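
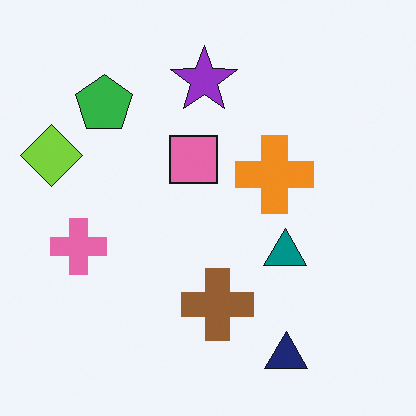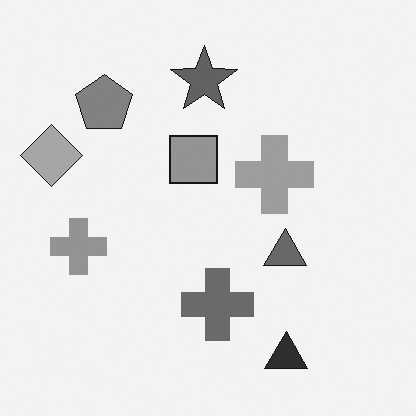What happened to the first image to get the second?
The second image is the first converted to grayscale.

All color is removed — every shape is now a shade of grey.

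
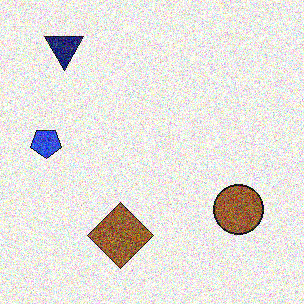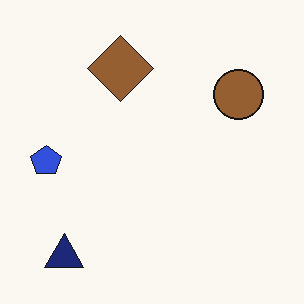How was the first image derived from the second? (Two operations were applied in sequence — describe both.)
This is the original image flipped vertically (top ↔ bottom), then degraded with a thick layer of grain.

The navy triangle is in the bottom-left of the second image and the top-left of the first — shapes on opposite sides of the horizontal midline have swapped in a mirror flip. Random speckle covers the whole image, including the flat background.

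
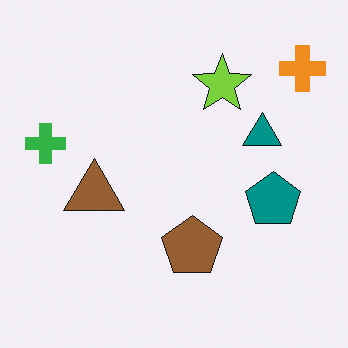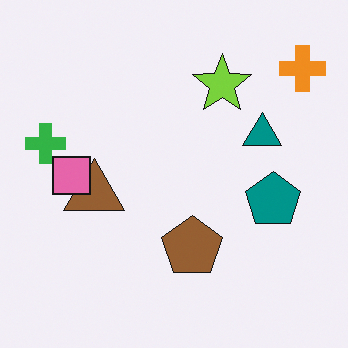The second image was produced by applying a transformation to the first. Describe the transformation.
This is the original image overlaid with an additional pink square.

A pink square appears in the second image that is absent from the first.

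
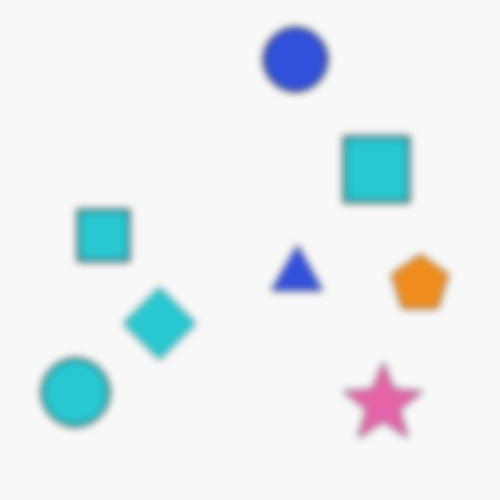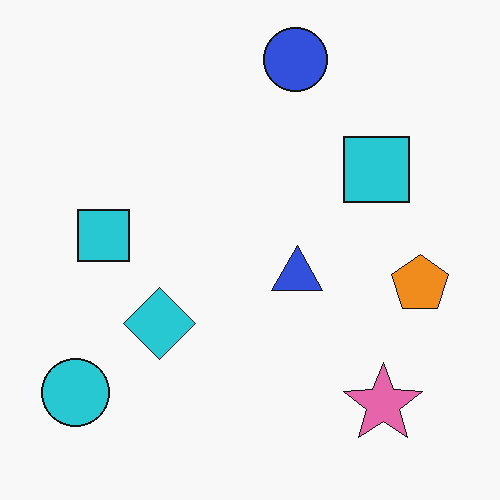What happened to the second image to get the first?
The image was moderately blurred.

Shape edges and outlines are uniformly softened across the whole image.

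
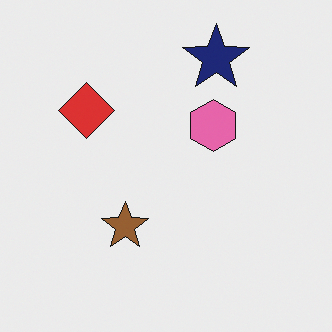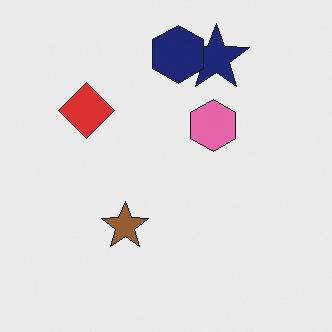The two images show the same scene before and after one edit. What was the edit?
The image was overlaid with an additional navy hexagon.

A navy hexagon appears in the second image that is absent from the first.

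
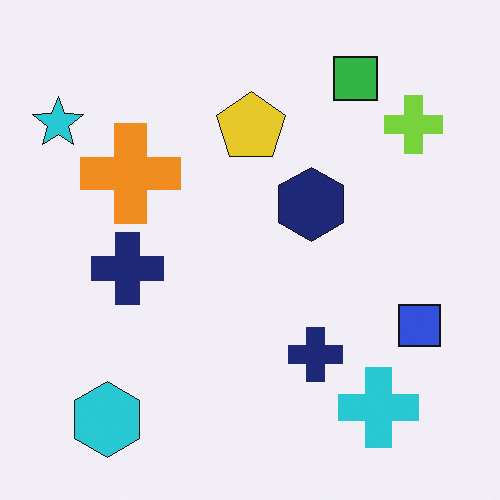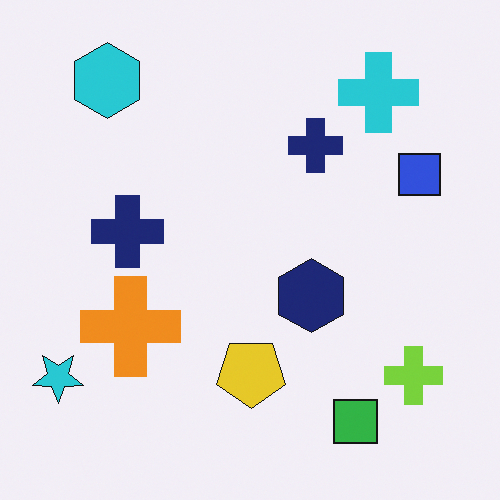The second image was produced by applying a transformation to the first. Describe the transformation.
The transformation is: flipped vertically (top ↔ bottom).

The green square is in the top-right of the first image and the bottom-right of the second — shapes on opposite sides of the horizontal midline have swapped in a mirror flip.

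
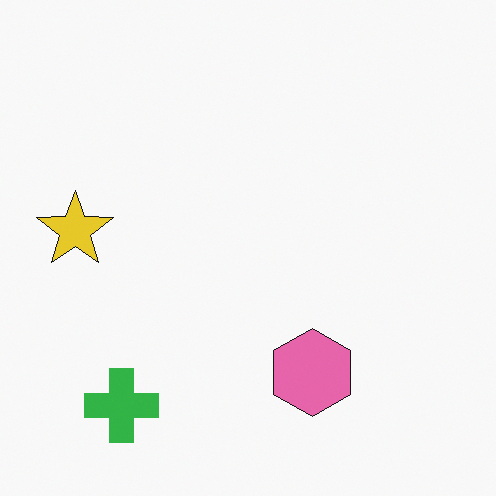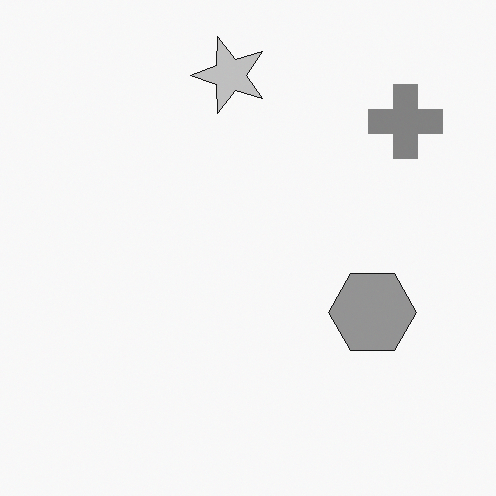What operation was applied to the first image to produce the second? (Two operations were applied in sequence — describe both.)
This is the original image converted to grayscale, then transposed (reflected across the top-left ↔ bottom-right diagonal).

All color is removed — every shape is now a shade of grey. Shapes have swapped their row and column positions — what was in the top-right is now in the bottom-left — a diagonal reflection.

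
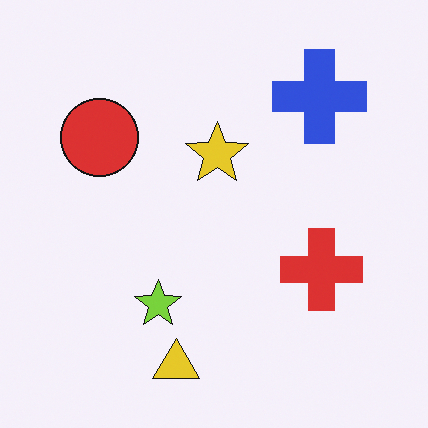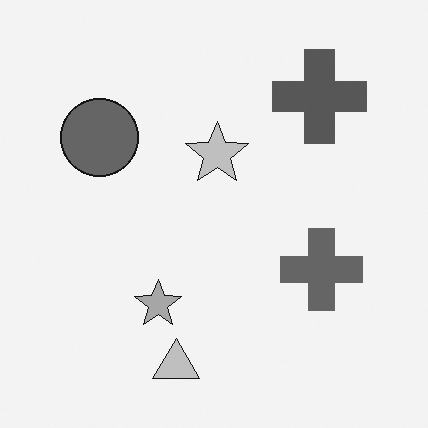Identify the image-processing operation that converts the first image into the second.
This is the original image converted to grayscale.

All color is removed — every shape is now a shade of grey.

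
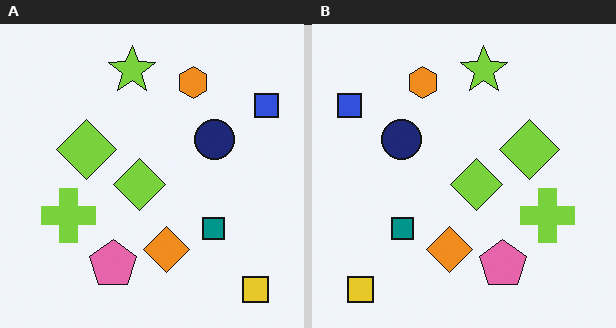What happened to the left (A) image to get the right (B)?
The image was flipped horizontally (left ↔ right).

The blue square is in the top-right of the left (A) image and the top-left of the right (B) — shapes on opposite sides of the vertical midline have swapped in a mirror flip.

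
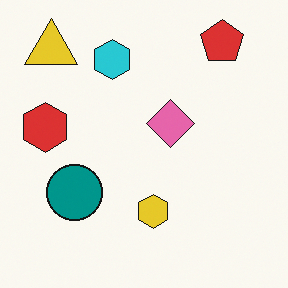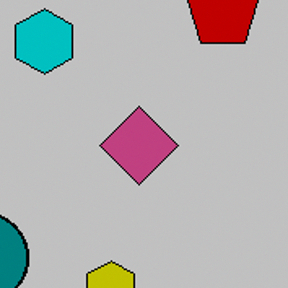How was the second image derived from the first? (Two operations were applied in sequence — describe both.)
The image was heavily posterized to just a handful of flat colors, then cropped to a noticeably smaller region and rescaled.

Each flat color has snapped to a coarser quantized level — most visibly, the near-white background has dropped to a flat grey. The visible shapes are larger and the field of view is narrower; shapes near the original edges may be partly or wholly outside the frame — a crop-and-rescale.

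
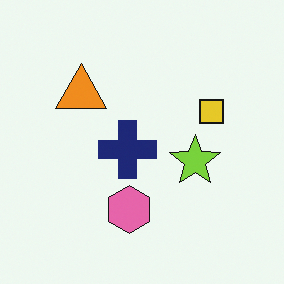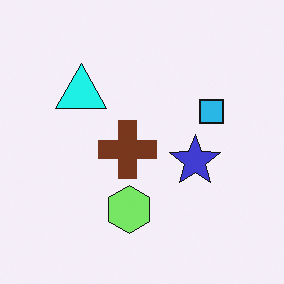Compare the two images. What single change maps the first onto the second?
Hue-shifted noticeably.

Every shape's color has rotated by the same amount around the hue wheel — a uniform hue shift.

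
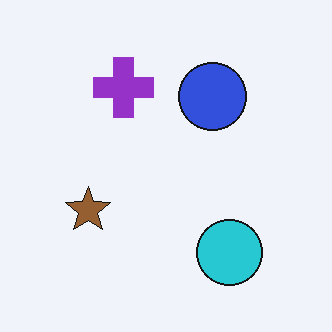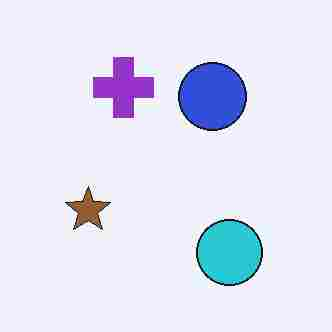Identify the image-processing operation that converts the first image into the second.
The image was degraded with heavy JPEG compression.

Blocky 8×8 compression artifacts appear around shape edges and the flat background shows ringing — characteristic JPEG degradation.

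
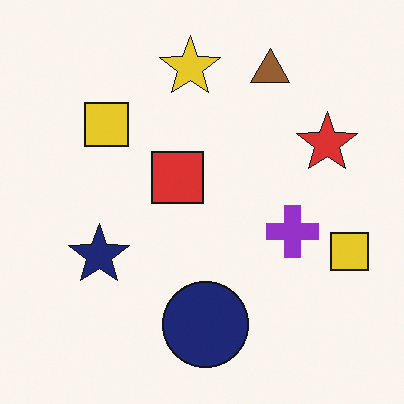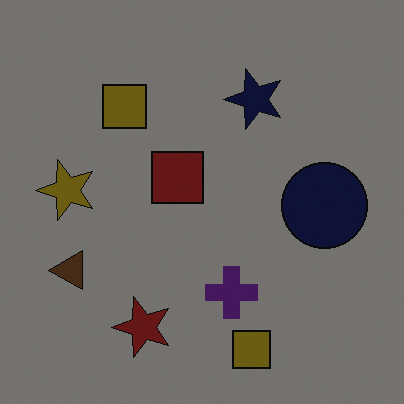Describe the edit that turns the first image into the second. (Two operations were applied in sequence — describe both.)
Darkened a lot, then transposed (reflected across the top-left ↔ bottom-right diagonal).

Every pixel — background and shapes alike — is uniformly darkened. Shapes have swapped their row and column positions — what was in the top-right is now in the bottom-left — a diagonal reflection.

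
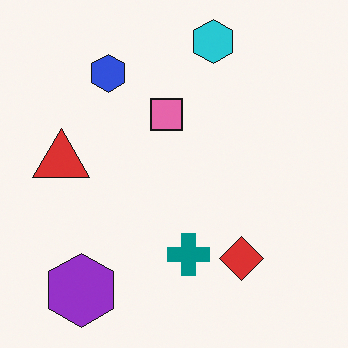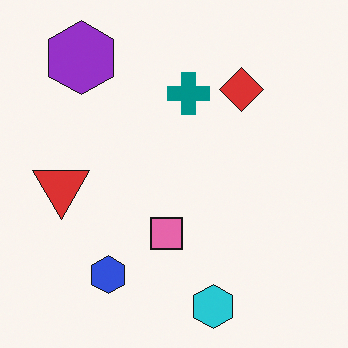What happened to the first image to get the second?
Flipped vertically (top ↔ bottom).

The cyan hexagon is in the top of the first image and the bottom of the second — shapes on opposite sides of the horizontal midline have swapped in a mirror flip.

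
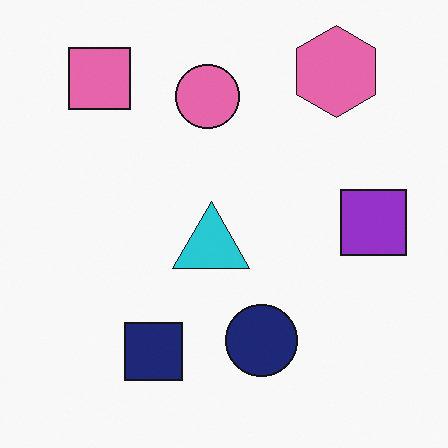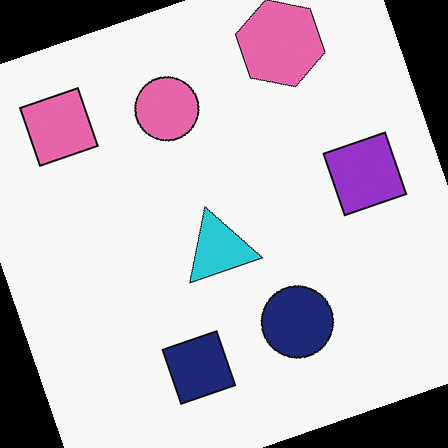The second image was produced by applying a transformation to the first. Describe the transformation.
Rotated counter-clockwise by a clearly visible amount.

Every shape is tilted by the same angle and the image corners show triangular fill wedges — a whole-image rotation by a non-right angle.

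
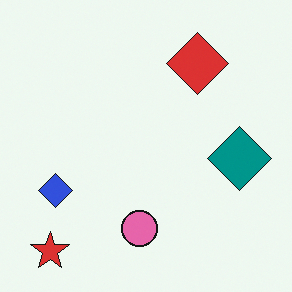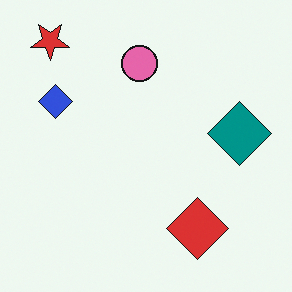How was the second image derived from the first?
It was flipped vertically (top ↔ bottom).

The red star is in the bottom-left of the first image and the top-left of the second — shapes on opposite sides of the horizontal midline have swapped in a mirror flip.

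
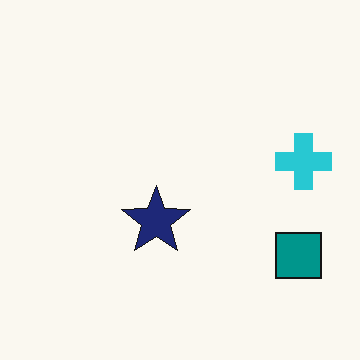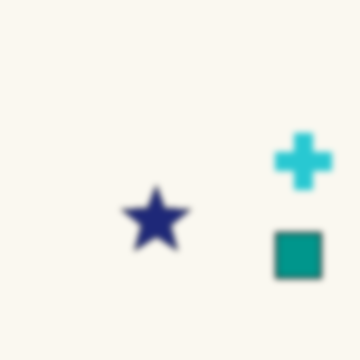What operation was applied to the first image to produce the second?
The transformation is: noticeably gaussian-blurred.

Shape edges and outlines are uniformly softened across the whole image.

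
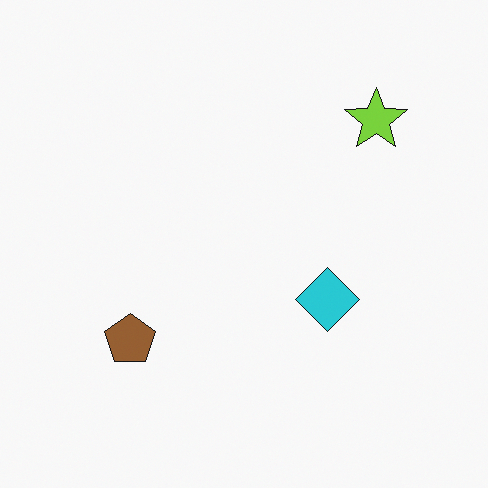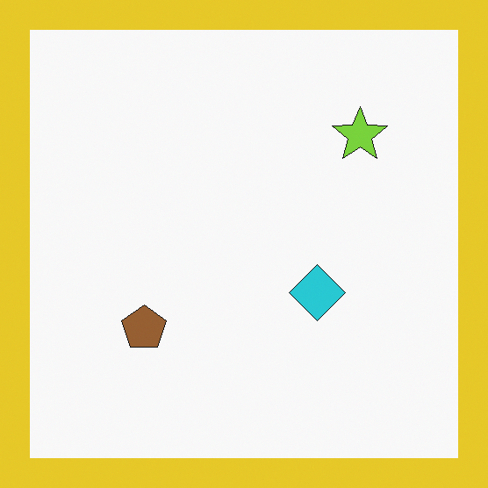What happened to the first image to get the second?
The transformation is: framed with a yellow border.

A solid yellow frame runs around the edge of the second image, with the content slightly shrunk inside it.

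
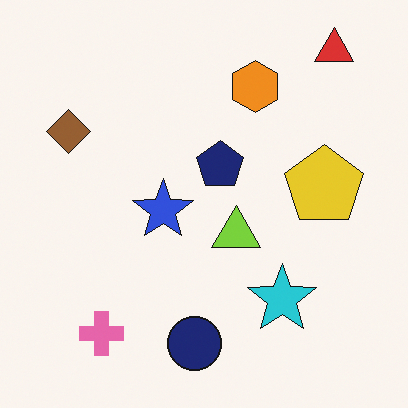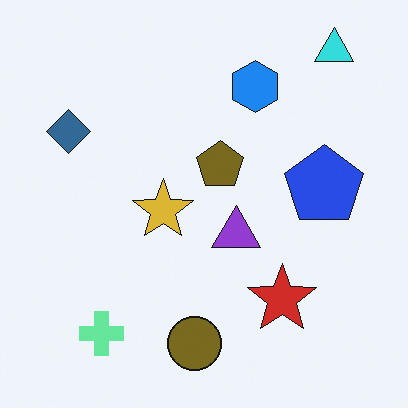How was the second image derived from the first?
The second image is the first hue-shifted by a large amount.

Every shape's color has rotated by the same amount around the hue wheel — a uniform hue shift.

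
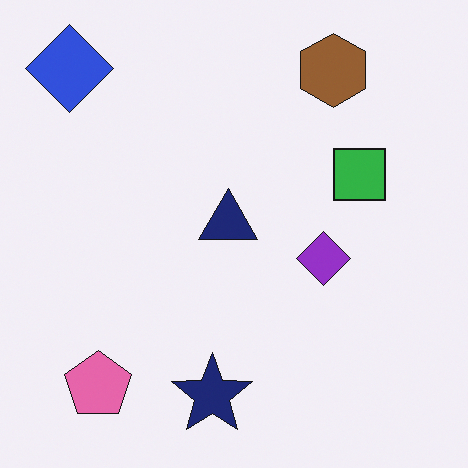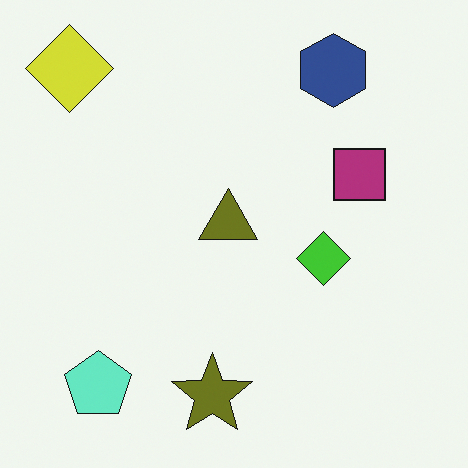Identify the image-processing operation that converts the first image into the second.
The transformation is: hue-shifted by a large amount.

Every shape's color has rotated by the same amount around the hue wheel — a uniform hue shift.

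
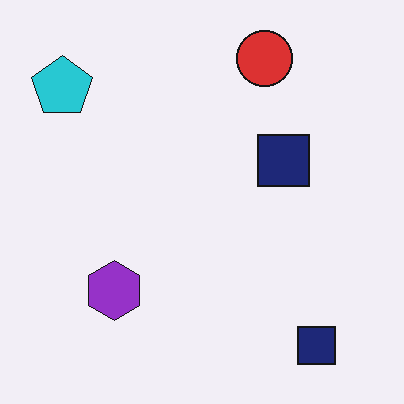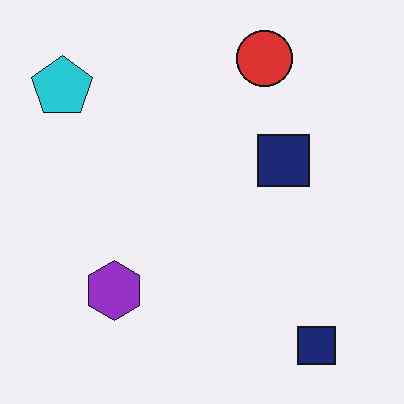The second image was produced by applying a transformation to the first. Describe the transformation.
The transformation is: JPEG-compressed with visible artifacts.

Blocky 8×8 compression artifacts appear around shape edges and the flat background shows ringing — characteristic JPEG degradation.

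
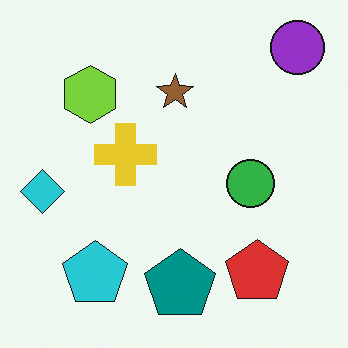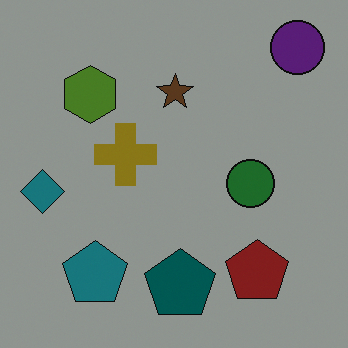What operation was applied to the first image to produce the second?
The transformation is: noticeably darkened.

Every pixel — background and shapes alike — is uniformly darkened.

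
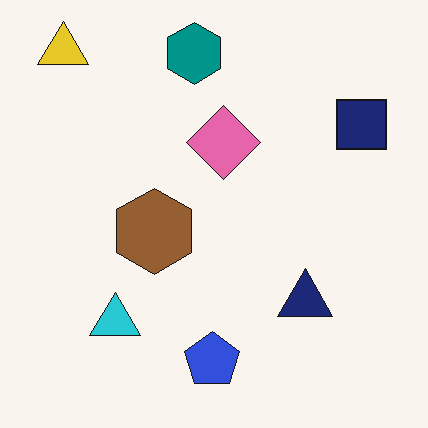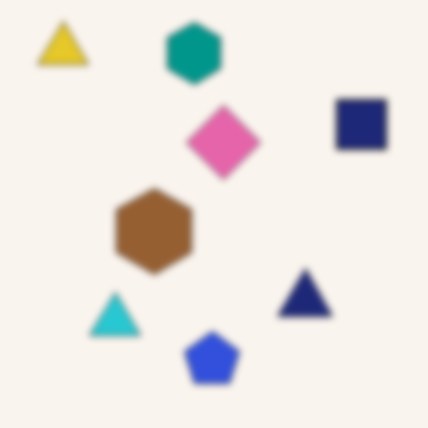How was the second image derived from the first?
The second image is the first noticeably gaussian-blurred.

Shape edges and outlines are uniformly softened across the whole image.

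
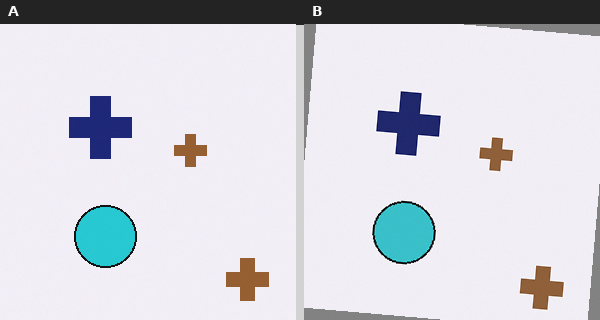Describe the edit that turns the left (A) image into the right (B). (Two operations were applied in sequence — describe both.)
Rotated clockwise by a small amount, then slightly desaturated.

Every shape is tilted by the same angle and the image corners show triangular fill wedges — a whole-image rotation by a non-right angle. All colors are more muted and greyish — a global saturation change.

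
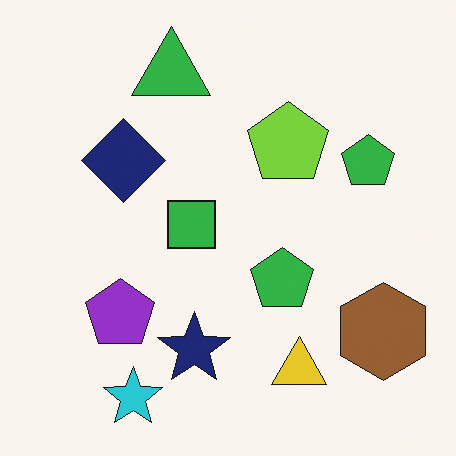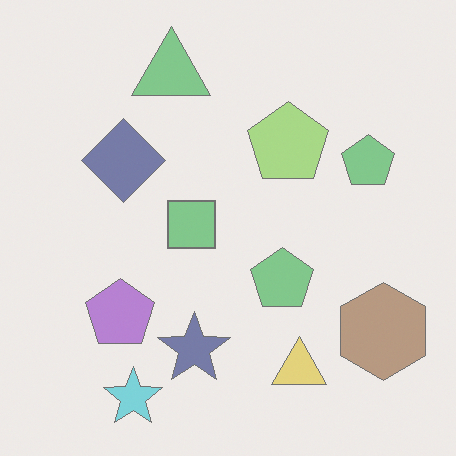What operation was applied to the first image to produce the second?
The transformation is: given much lower contrast.

Tones are pushed toward mid-grey across the whole image — a global contrast change.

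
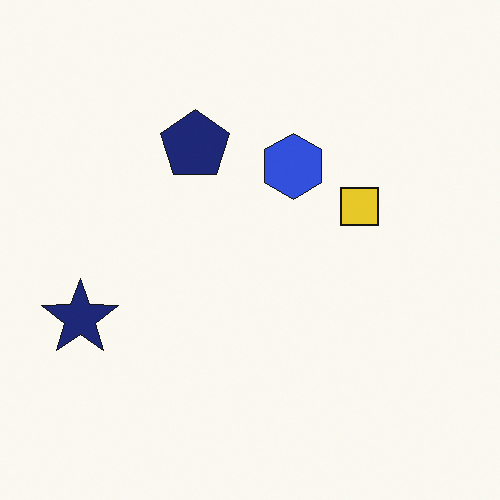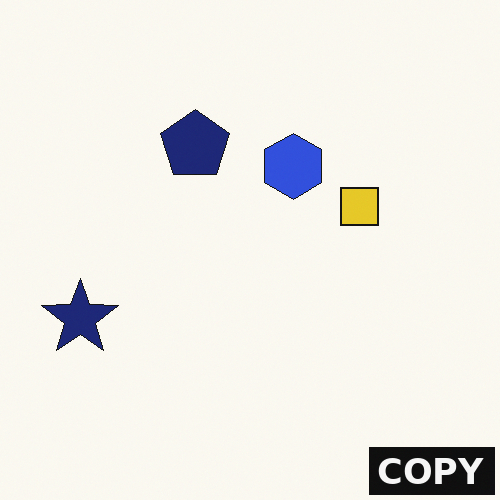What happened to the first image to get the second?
The transformation is: watermarked with the text "COPY" in the lower-right corner.

A dark label reading "COPY" appears in the lower-right corner.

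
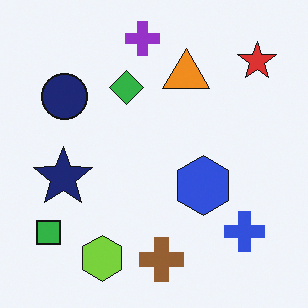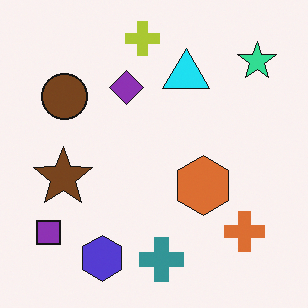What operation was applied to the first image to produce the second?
The second image is the first hue-shifted noticeably.

Every shape's color has rotated by the same amount around the hue wheel — a uniform hue shift.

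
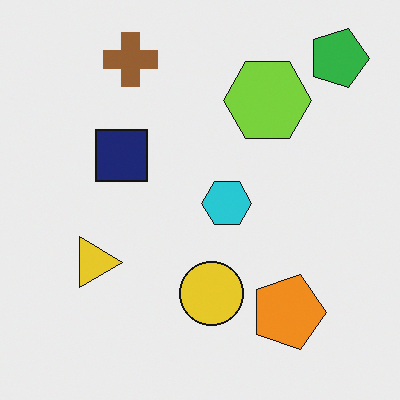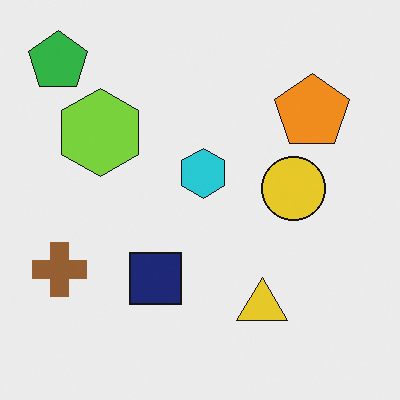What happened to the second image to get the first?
Rotated 90° clockwise.

The green pentagon sits in the top-left of the second image and the top-right of the first — consistent with a whole-image 90° clockwise rotation.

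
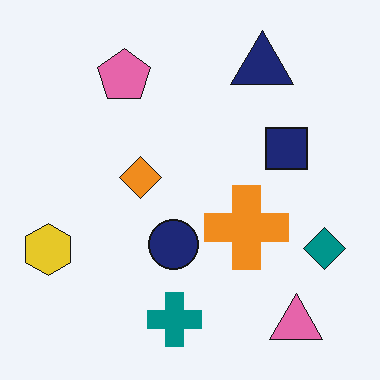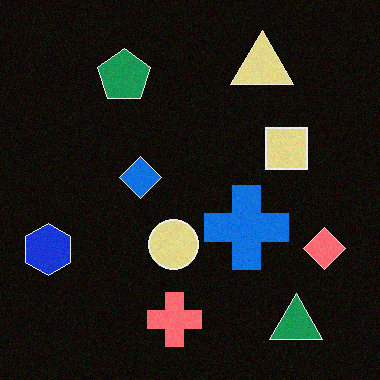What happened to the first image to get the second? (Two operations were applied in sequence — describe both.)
It was color-inverted (negative), then degraded with subtle gaussian noise.

The light background has become dark and every shape's color is its complement — a photographic negative. Random speckle covers the whole image, including the flat background.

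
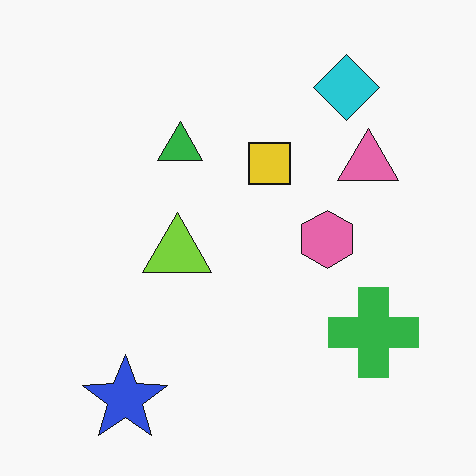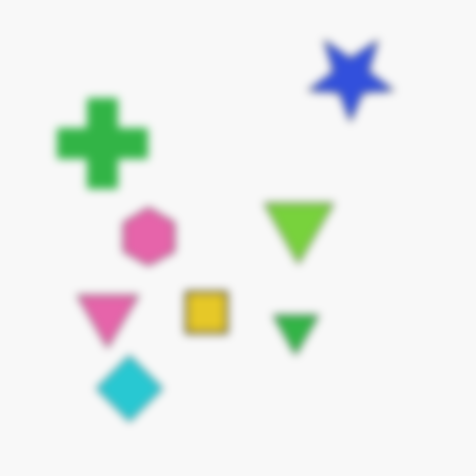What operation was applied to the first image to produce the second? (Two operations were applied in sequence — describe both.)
It was rotated 180°, then noticeably gaussian-blurred.

The blue star sits in the bottom-left of the first image and the top-right of the second — consistent with a whole-image 180° rotation. Shape edges and outlines are uniformly softened across the whole image.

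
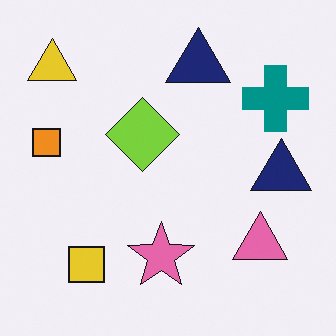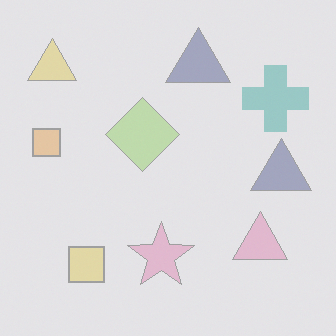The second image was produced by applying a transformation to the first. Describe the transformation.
The second image is the first washed out (contrast reduced).

Tones are pushed toward mid-grey across the whole image — a global contrast change.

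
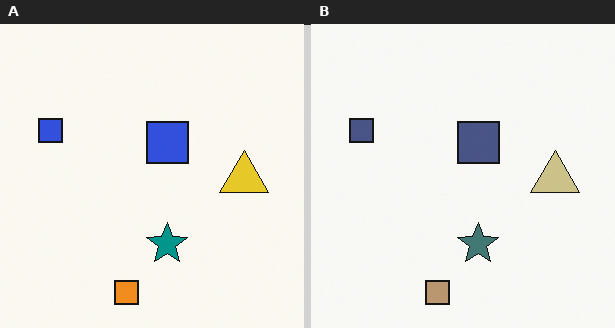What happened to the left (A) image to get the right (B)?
It was made much more muted (saturation change).

All colors are more muted and greyish — a global saturation change.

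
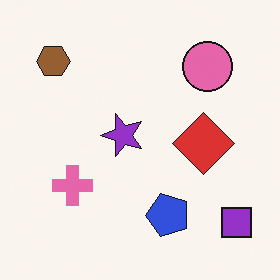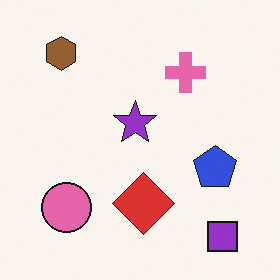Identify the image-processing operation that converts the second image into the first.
The first image is the second transposed (reflected across the top-left ↔ bottom-right diagonal).

Shapes have swapped their row and column positions — what was in the top-right is now in the bottom-left — a diagonal reflection.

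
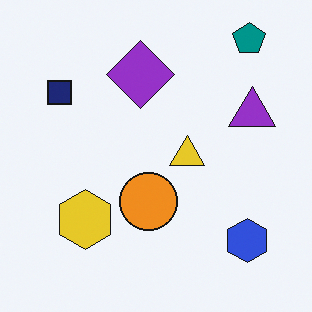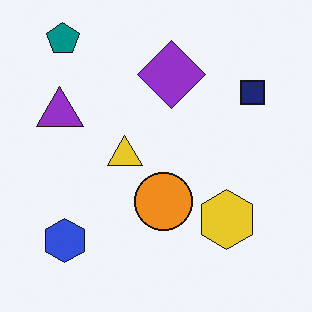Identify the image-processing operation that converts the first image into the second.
It was flipped horizontally (left ↔ right).

The navy square is in the top-left of the first image and the top-right of the second — shapes on opposite sides of the vertical midline have swapped in a mirror flip.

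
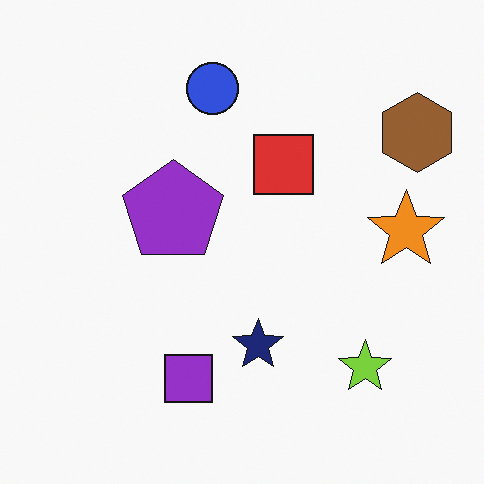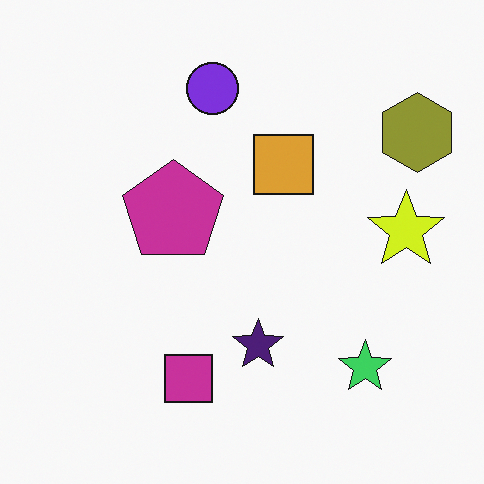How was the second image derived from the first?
The transformation is: hue-shifted slightly.

Every shape's color has rotated by the same amount around the hue wheel — a uniform hue shift.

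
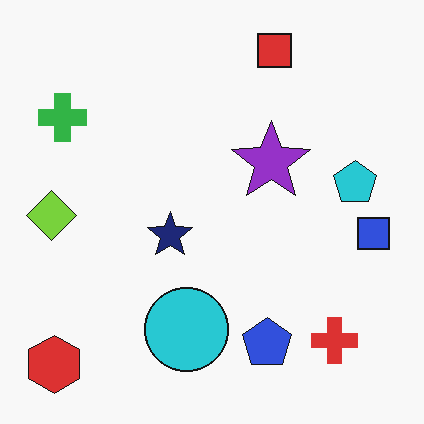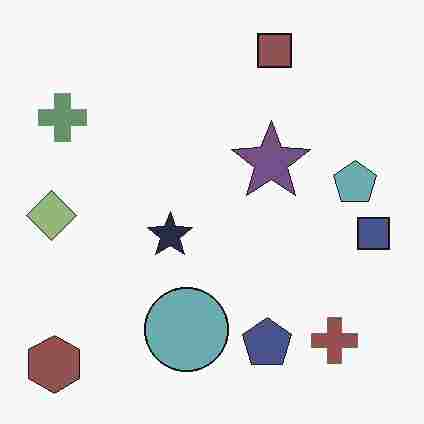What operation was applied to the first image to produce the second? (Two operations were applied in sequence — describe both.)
The second image is the first made much more muted (saturation change), then heavily JPEG-compressed with obvious blocking artifacts.

All colors are more muted and greyish — a global saturation change. Blocky 8×8 compression artifacts appear around shape edges and the flat background shows ringing — characteristic JPEG degradation.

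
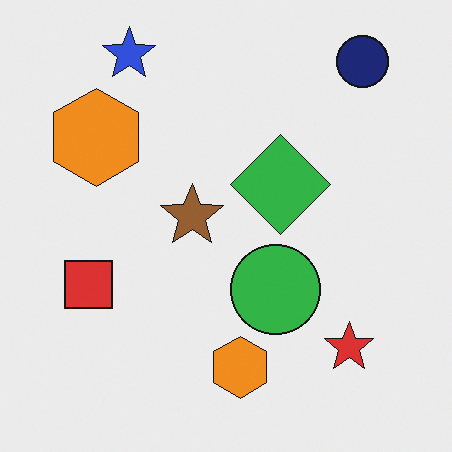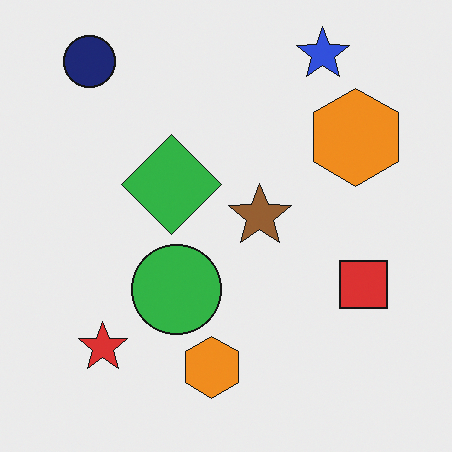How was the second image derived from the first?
It was flipped horizontally (left ↔ right).

The red square is in the left of the first image and the right of the second — shapes on opposite sides of the vertical midline have swapped in a mirror flip.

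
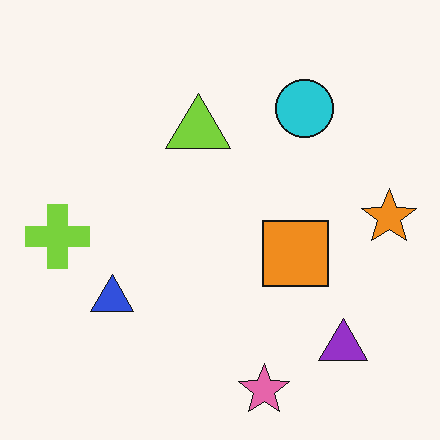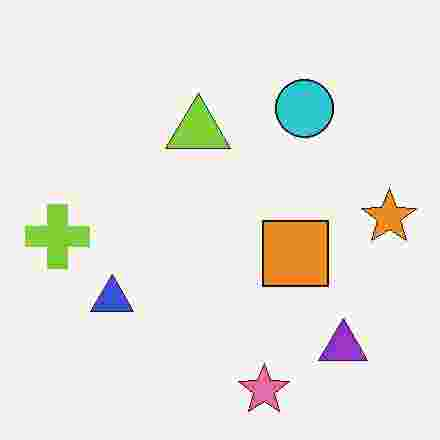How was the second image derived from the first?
It was degraded with heavy JPEG compression.

Blocky 8×8 compression artifacts appear around shape edges and the flat background shows ringing — characteristic JPEG degradation.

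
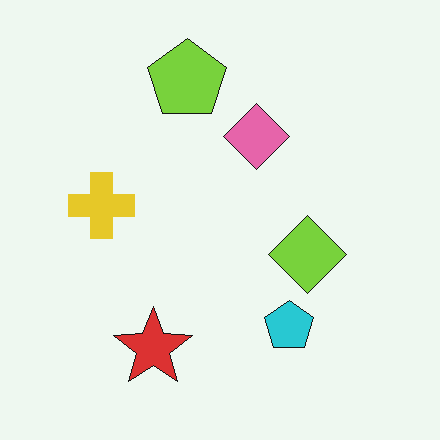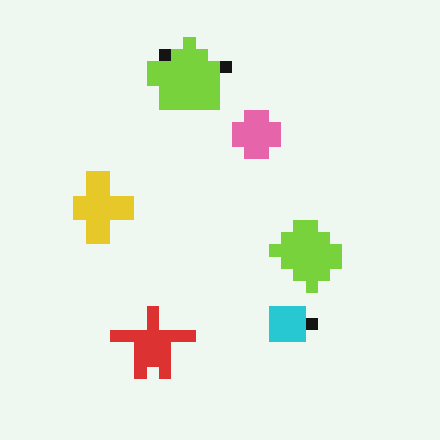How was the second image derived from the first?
The image was coarsely pixelated.

Shapes are reduced to large square blocks; fine edges and outlines are lost — a downscale-then-upscale (mosaic) effect.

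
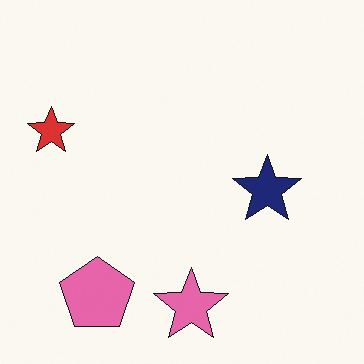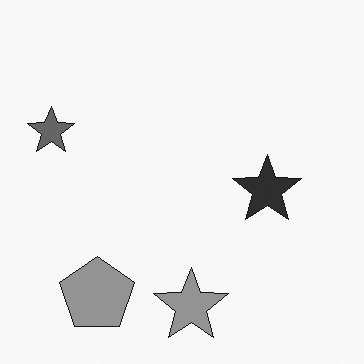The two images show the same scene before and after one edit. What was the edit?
The second image is the first converted to grayscale.

All color is removed — every shape is now a shade of grey.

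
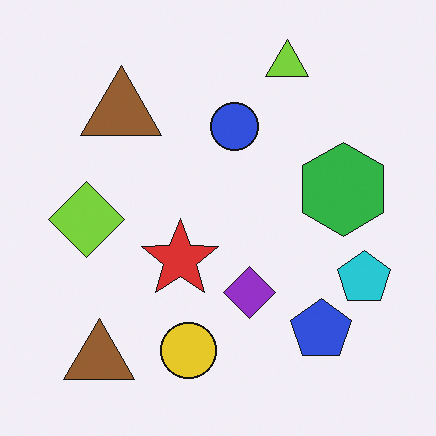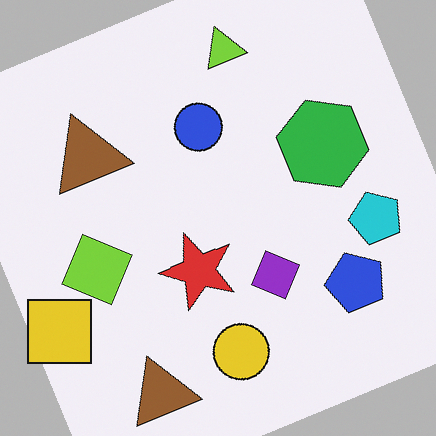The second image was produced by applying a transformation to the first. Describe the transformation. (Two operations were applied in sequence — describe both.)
It was rotated counter-clockwise by a clearly visible amount, then overlaid with an additional yellow square.

Every shape is tilted by the same angle and the image corners show triangular fill wedges — a whole-image rotation by a non-right angle. A yellow square appears in the second image that is absent from the first.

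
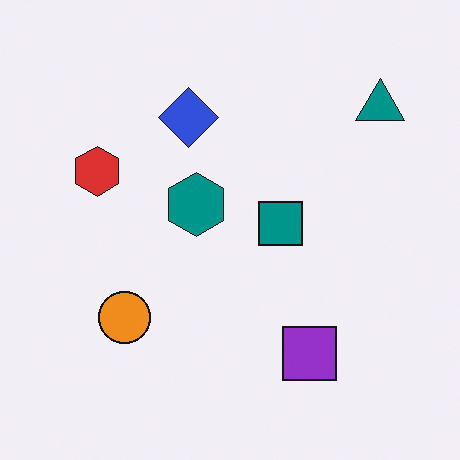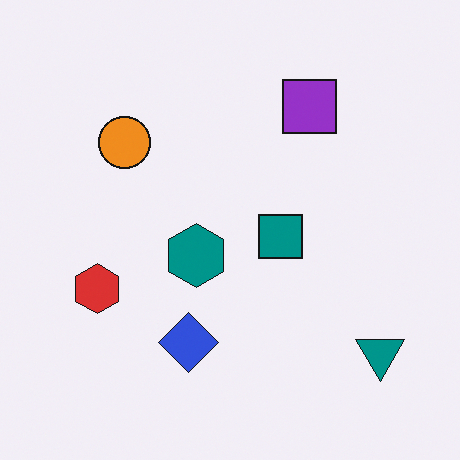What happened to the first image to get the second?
The image was flipped vertically (top ↔ bottom).

The teal triangle is in the top-right of the first image and the bottom-right of the second — shapes on opposite sides of the horizontal midline have swapped in a mirror flip.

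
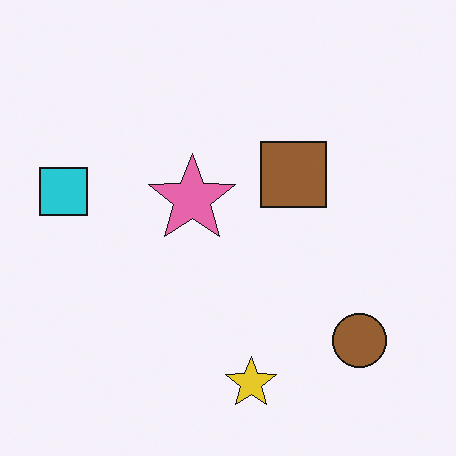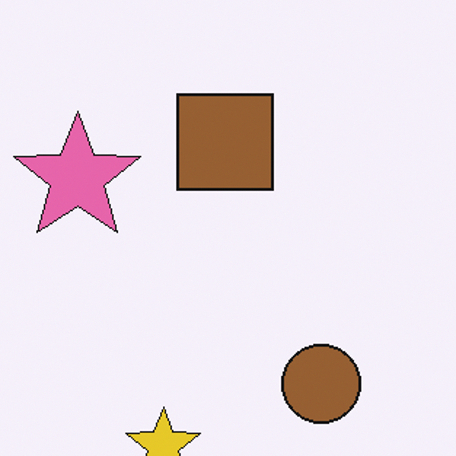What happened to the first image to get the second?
The transformation is: cropped to a modestly smaller region and rescaled.

The visible shapes are larger and the field of view is narrower; shapes near the original edges may be partly or wholly outside the frame — a crop-and-rescale.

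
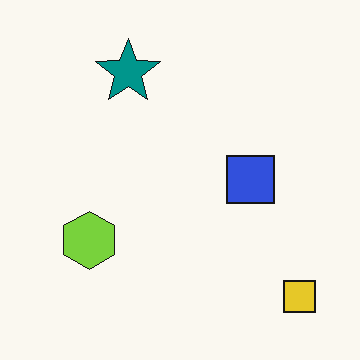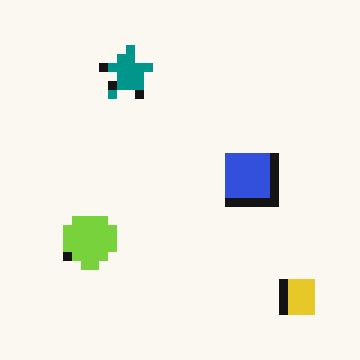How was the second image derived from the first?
The second image is the first coarsely pixelated.

Shapes are reduced to large square blocks; fine edges and outlines are lost — a downscale-then-upscale (mosaic) effect.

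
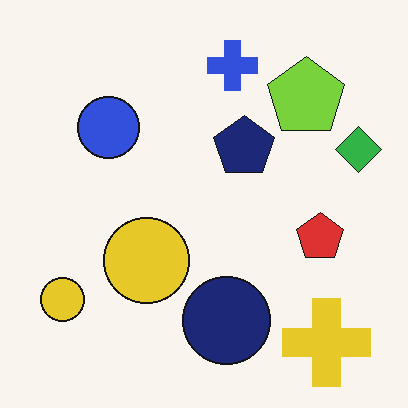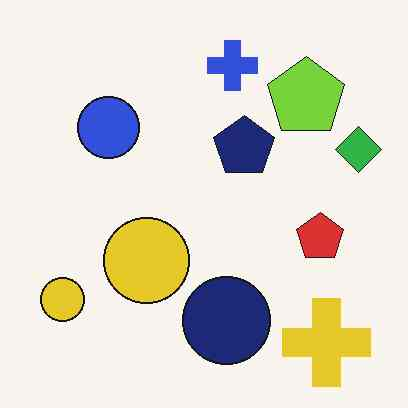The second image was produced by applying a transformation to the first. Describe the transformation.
It was JPEG-compressed with visible artifacts.

Blocky 8×8 compression artifacts appear around shape edges and the flat background shows ringing — characteristic JPEG degradation.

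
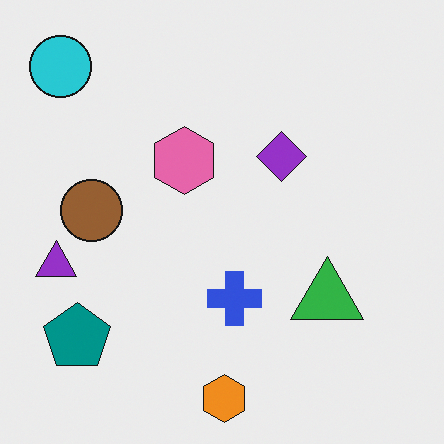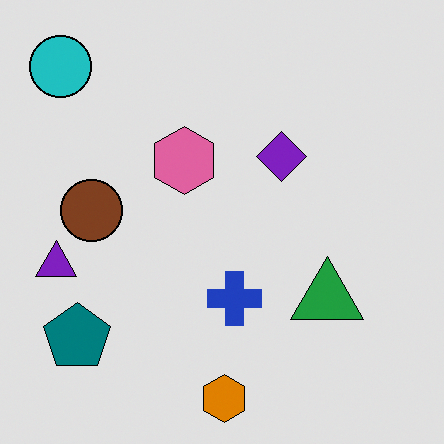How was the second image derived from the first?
Moderately posterized.

Each flat color has snapped to a coarser quantized level — most visibly, the near-white background has dropped to a flat grey.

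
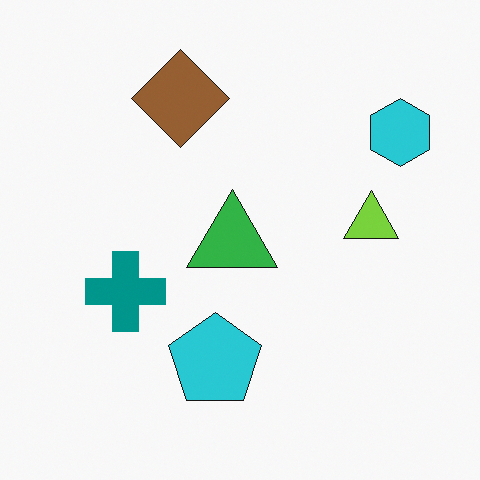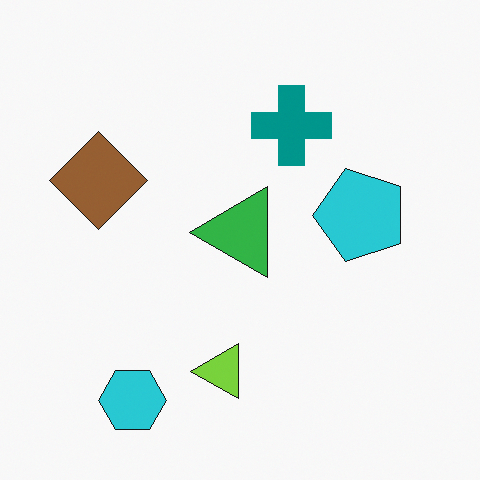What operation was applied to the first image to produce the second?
Transposed (reflected across the top-left ↔ bottom-right diagonal).

Shapes have swapped their row and column positions — what was in the top-right is now in the bottom-left — a diagonal reflection.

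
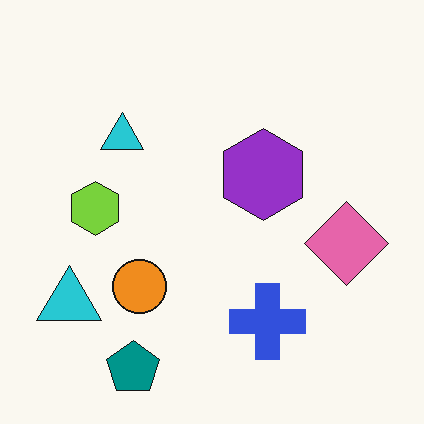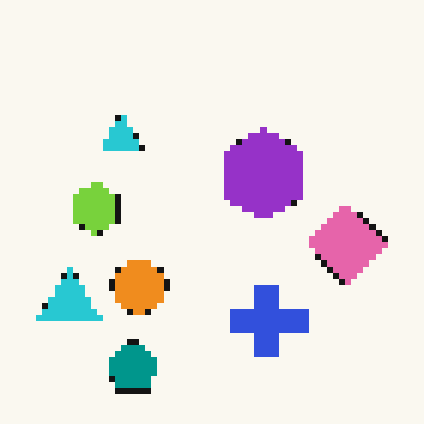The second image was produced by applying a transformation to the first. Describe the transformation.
The second image is the first pixelated into visible square blocks.

Shapes are reduced to large square blocks; fine edges and outlines are lost — a downscale-then-upscale (mosaic) effect.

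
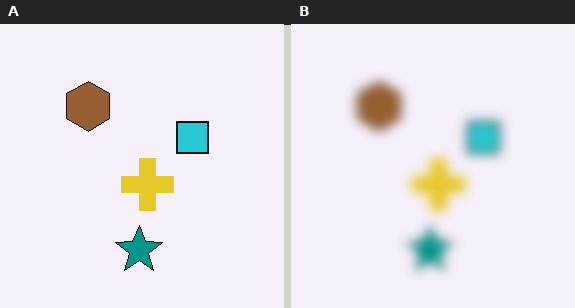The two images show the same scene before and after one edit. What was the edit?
Heavily blurred.

Shape edges and outlines are uniformly softened across the whole image.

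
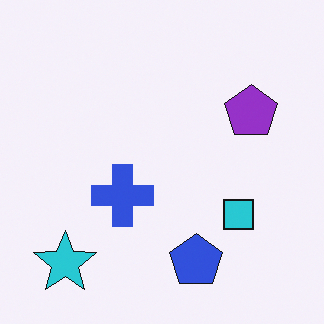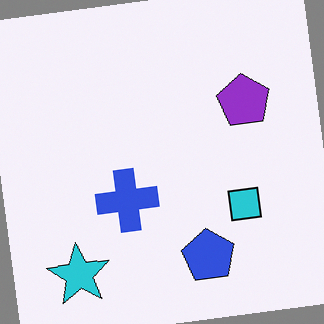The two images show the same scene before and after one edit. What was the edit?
The second image is the first rotated counter-clockwise by a few degrees.

Every shape is tilted by the same angle and the image corners show triangular fill wedges — a whole-image rotation by a non-right angle.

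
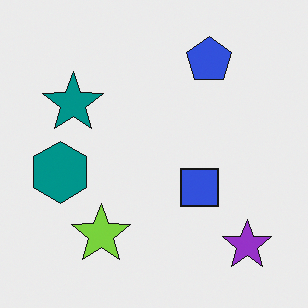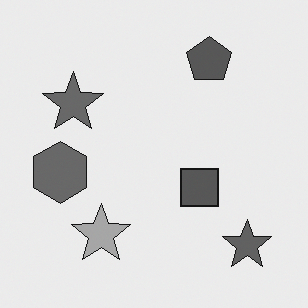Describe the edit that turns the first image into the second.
It was converted to grayscale.

All color is removed — every shape is now a shade of grey.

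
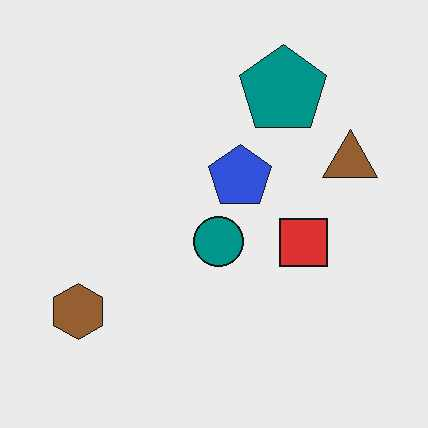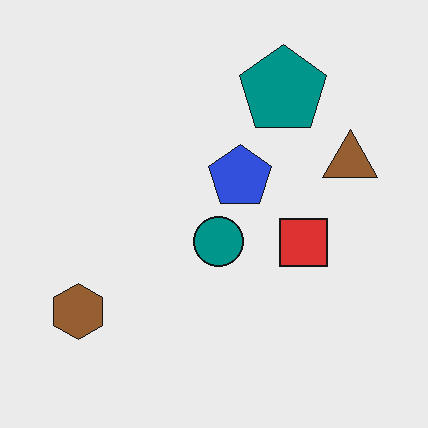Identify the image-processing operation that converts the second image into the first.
The first image is the second given moderate JPEG compression.

Blocky 8×8 compression artifacts appear around shape edges and the flat background shows ringing — characteristic JPEG degradation.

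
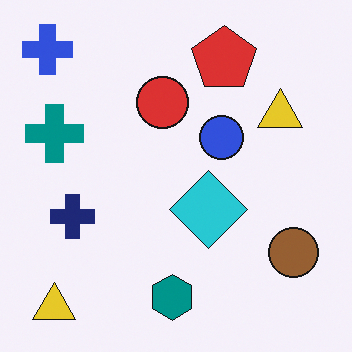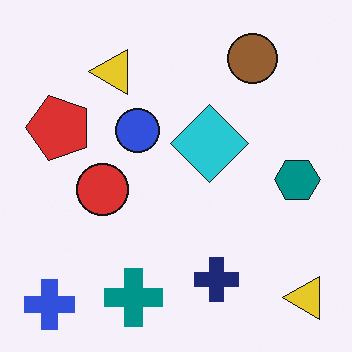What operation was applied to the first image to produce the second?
Rotated 90° counter-clockwise.

The blue cross sits in the top-left of the first image and the bottom-left of the second — consistent with a whole-image 90° counter-clockwise rotation.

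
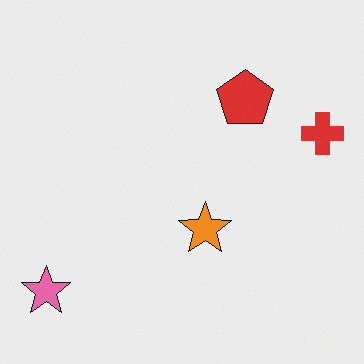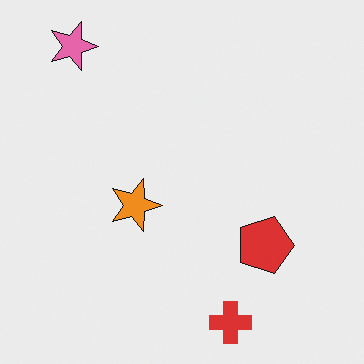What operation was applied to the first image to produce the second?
This is the original image rotated 90° clockwise.

The pink star sits in the bottom-left of the first image and the top-left of the second — consistent with a whole-image 90° clockwise rotation.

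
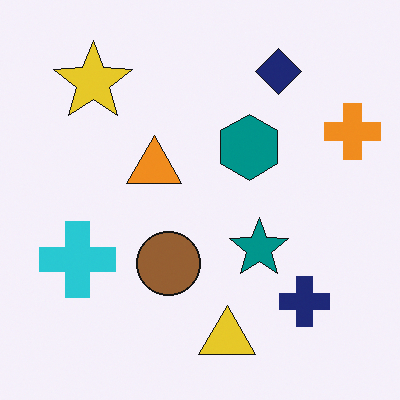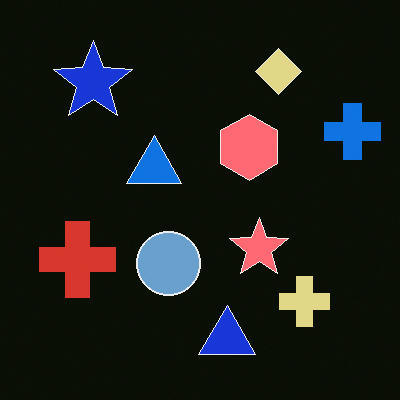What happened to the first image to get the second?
The image was color-inverted (negative).

The light background has become dark and every shape's color is its complement — a photographic negative.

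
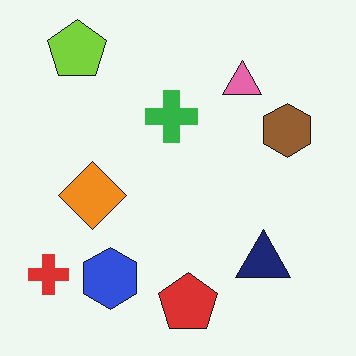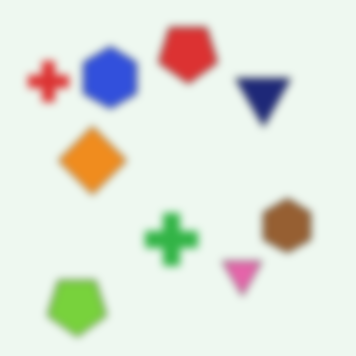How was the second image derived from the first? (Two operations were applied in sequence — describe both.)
This is the original image flipped vertically (top ↔ bottom), then moderately blurred.

The lime pentagon is in the top-left of the first image and the bottom-left of the second — shapes on opposite sides of the horizontal midline have swapped in a mirror flip. Shape edges and outlines are uniformly softened across the whole image.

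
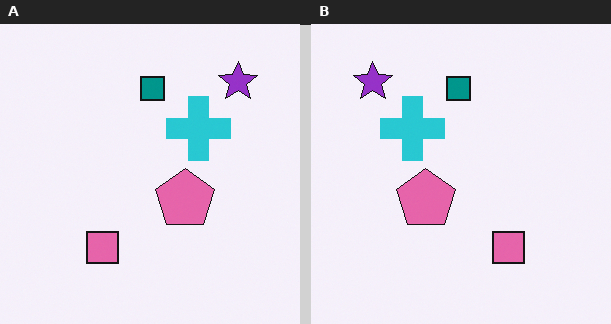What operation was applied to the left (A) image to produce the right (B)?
The transformation is: flipped horizontally (left ↔ right).

The purple star is in the top-right of the left (A) image and the top-left of the right (B) — shapes on opposite sides of the vertical midline have swapped in a mirror flip.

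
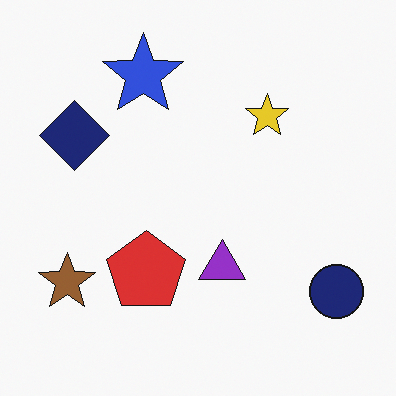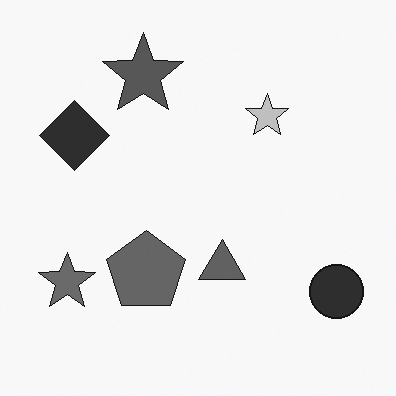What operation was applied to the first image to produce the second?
Converted to grayscale.

All color is removed — every shape is now a shade of grey.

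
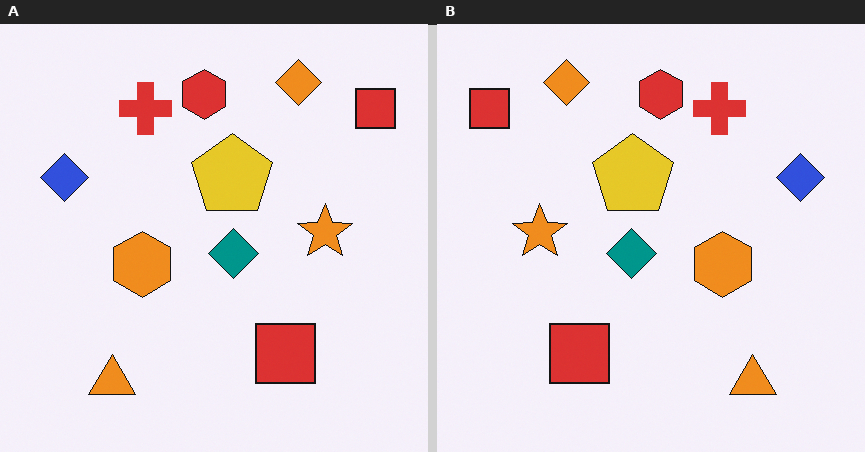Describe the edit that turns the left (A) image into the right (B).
The image was flipped horizontally (left ↔ right).

The blue diamond is in the left of the left (A) image and the right of the right (B) — shapes on opposite sides of the vertical midline have swapped in a mirror flip.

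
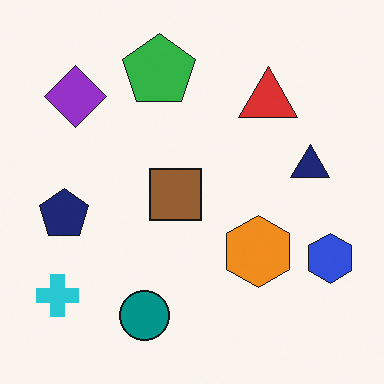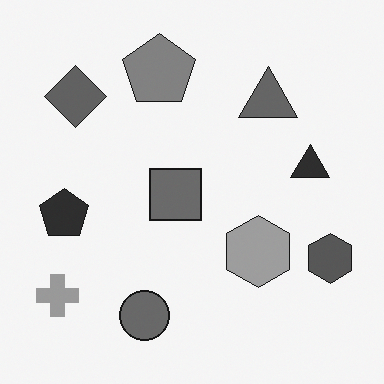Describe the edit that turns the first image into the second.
This is the original image converted to grayscale.

All color is removed — every shape is now a shade of grey.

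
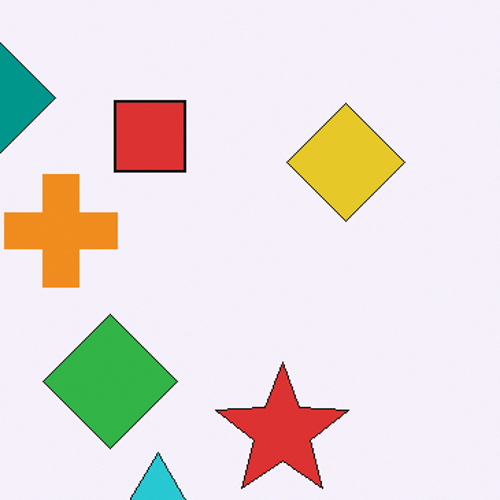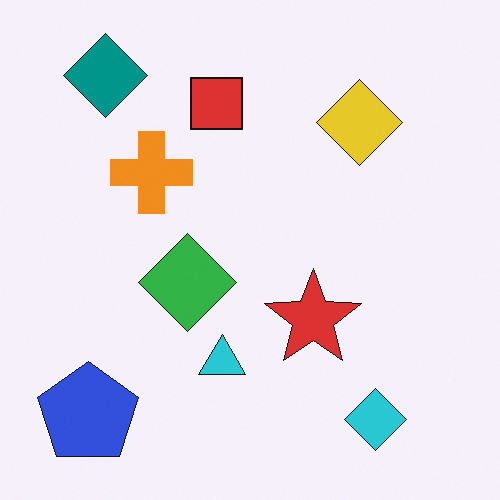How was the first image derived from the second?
The transformation is: cropped to a modestly smaller region and rescaled.

The visible shapes are larger and the field of view is narrower; shapes near the original edges may be partly or wholly outside the frame — a crop-and-rescale.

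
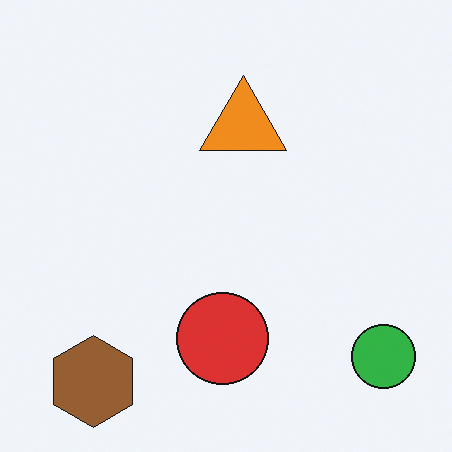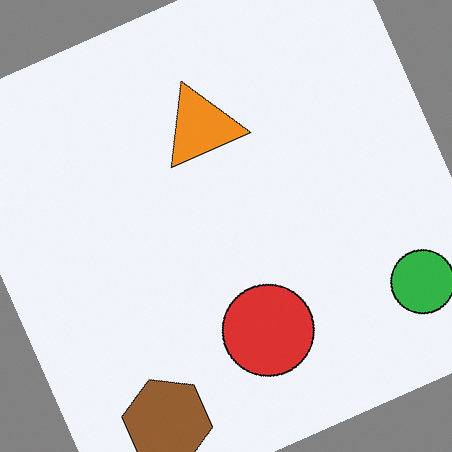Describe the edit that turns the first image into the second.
This is the original image rotated counter-clockwise by a clearly visible amount.

Every shape is tilted by the same angle and the image corners show triangular fill wedges — a whole-image rotation by a non-right angle.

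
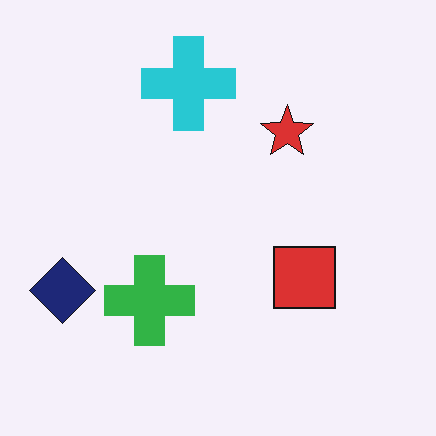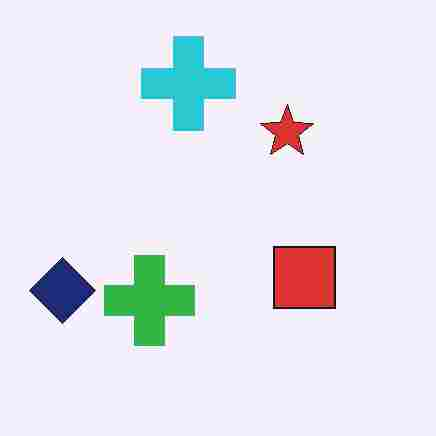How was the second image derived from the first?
The transformation is: degraded with heavy JPEG compression.

Blocky 8×8 compression artifacts appear around shape edges and the flat background shows ringing — characteristic JPEG degradation.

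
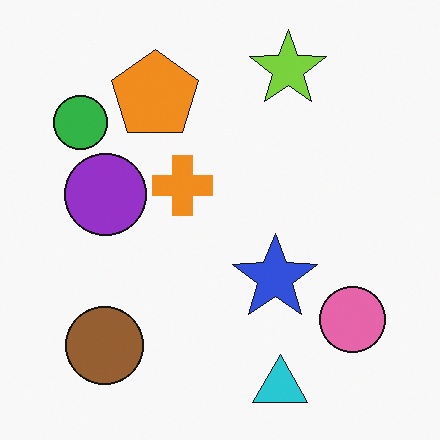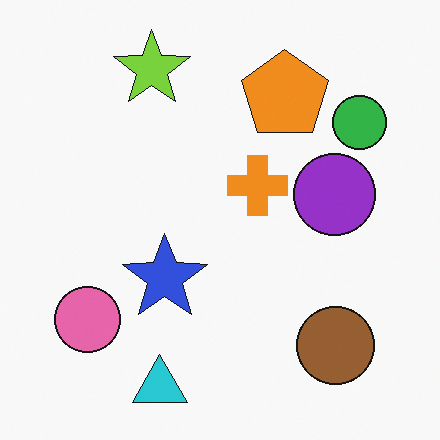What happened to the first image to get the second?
The transformation is: flipped horizontally (left ↔ right).

The green circle is in the top-left of the first image and the top-right of the second — shapes on opposite sides of the vertical midline have swapped in a mirror flip.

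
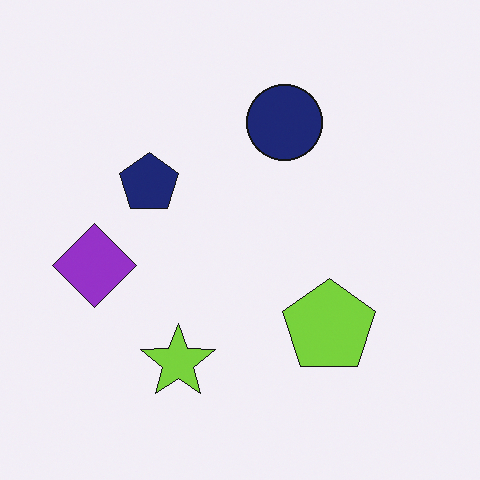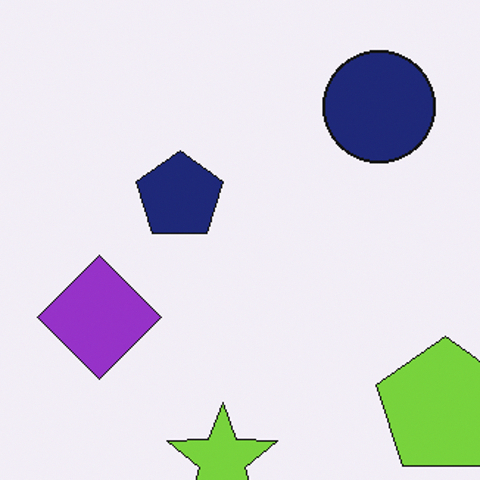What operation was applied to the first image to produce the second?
Cropped to a modestly smaller region and rescaled.

The visible shapes are larger and the field of view is narrower; shapes near the original edges may be partly or wholly outside the frame — a crop-and-rescale.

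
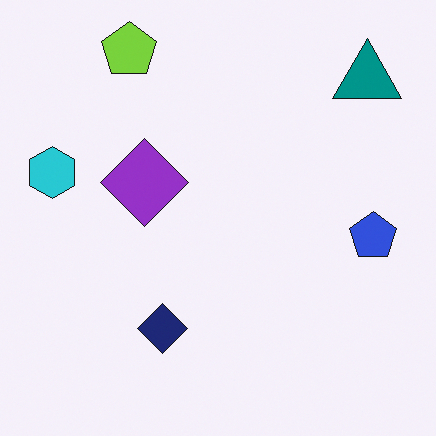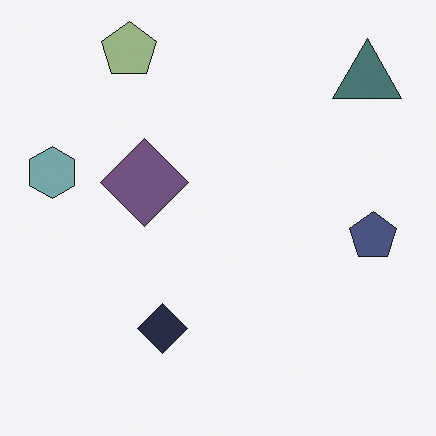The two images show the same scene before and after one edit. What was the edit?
This is the original image heavily desaturated.

All colors are more muted and greyish — a global saturation change.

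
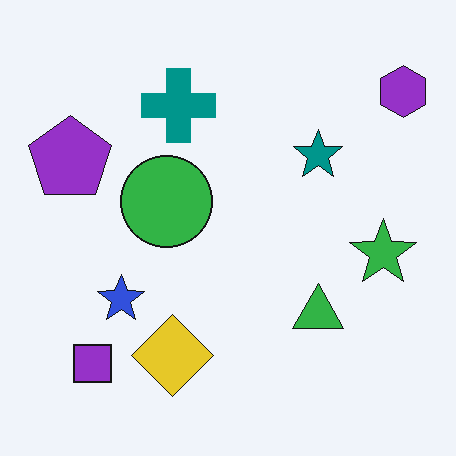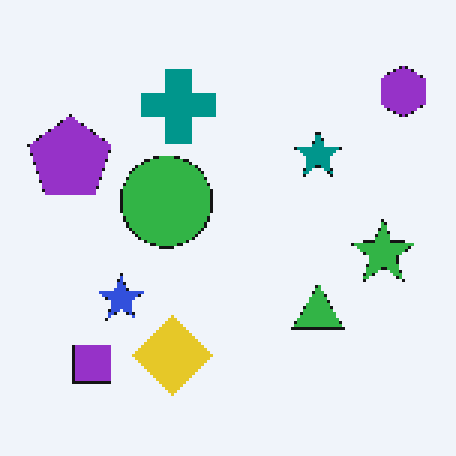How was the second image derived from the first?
It was lightly pixelated (a mild mosaic effect).

Shapes are reduced to large square blocks; fine edges and outlines are lost — a downscale-then-upscale (mosaic) effect.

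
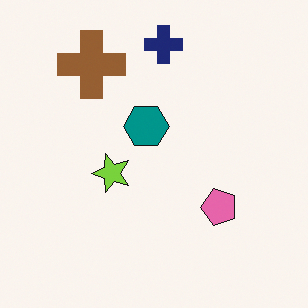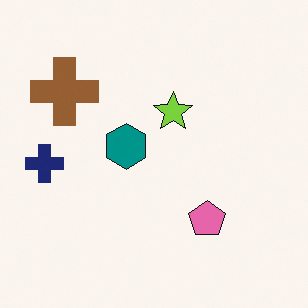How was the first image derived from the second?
It was transposed (reflected across the top-left ↔ bottom-right diagonal).

Shapes have swapped their row and column positions — what was in the top-right is now in the bottom-left — a diagonal reflection.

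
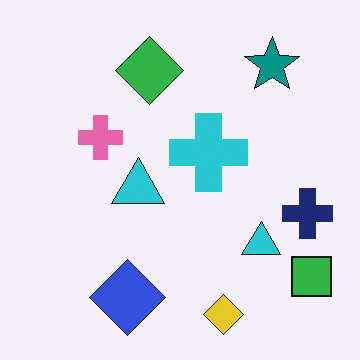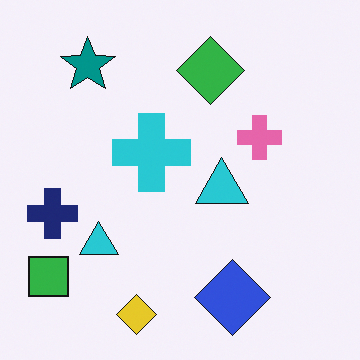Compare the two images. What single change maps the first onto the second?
This is the original image flipped horizontally (left ↔ right).

The green square is in the bottom-right of the first image and the bottom-left of the second — shapes on opposite sides of the vertical midline have swapped in a mirror flip.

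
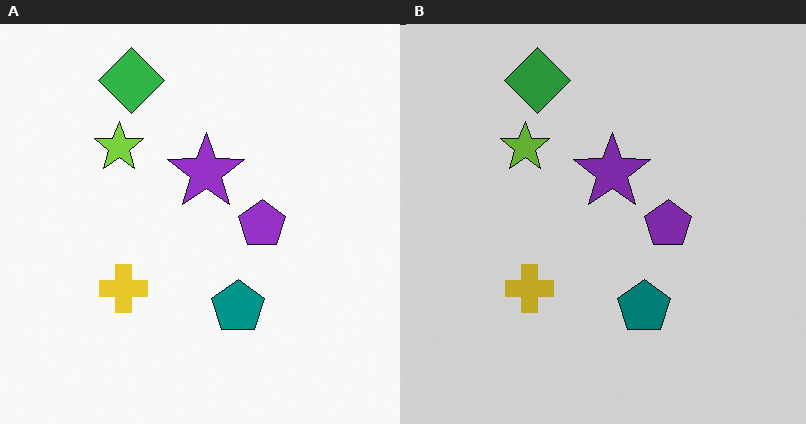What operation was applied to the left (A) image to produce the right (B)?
Slightly darkened.

Every pixel — background and shapes alike — is uniformly darkened.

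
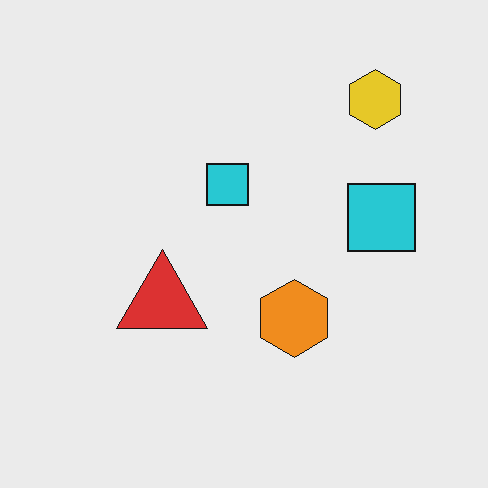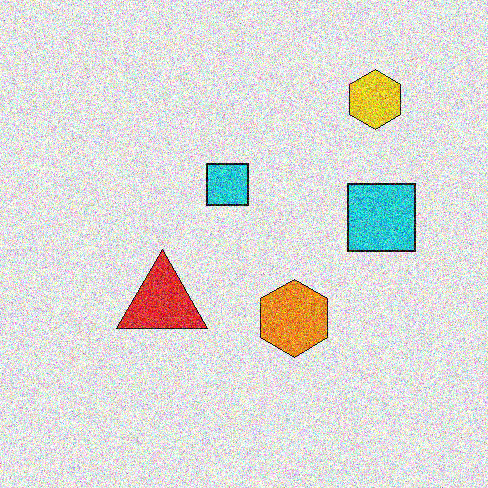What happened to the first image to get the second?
The image was degraded with a thick layer of grain.

Random speckle covers the whole image, including the flat background.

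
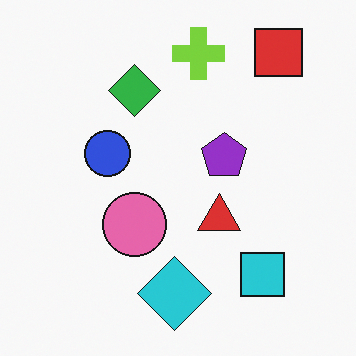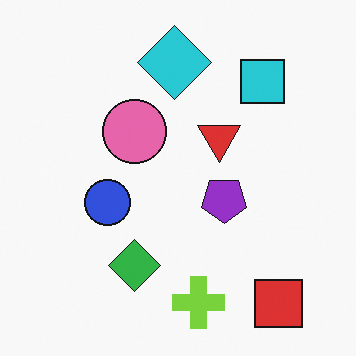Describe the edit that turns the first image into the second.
Flipped vertically (top ↔ bottom).

The red square is in the top-right of the first image and the bottom-right of the second — shapes on opposite sides of the horizontal midline have swapped in a mirror flip.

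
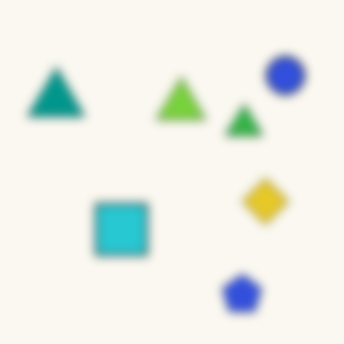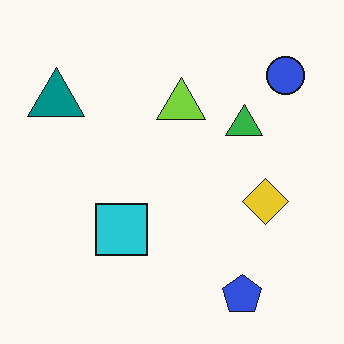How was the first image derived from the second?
It was moderately blurred.

Shape edges and outlines are uniformly softened across the whole image.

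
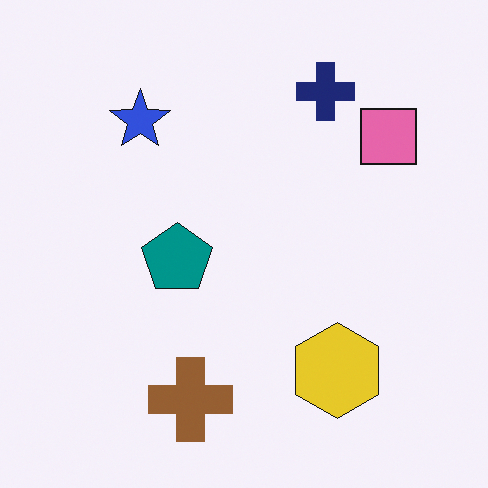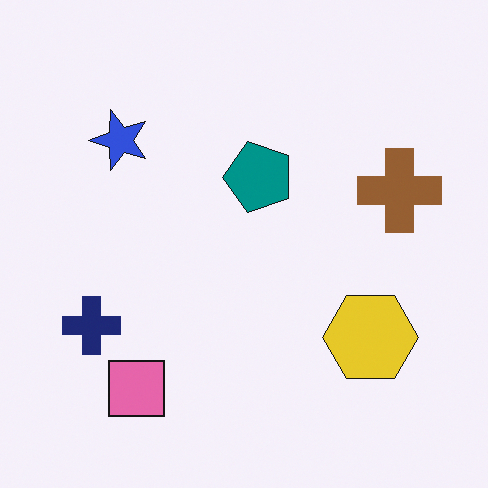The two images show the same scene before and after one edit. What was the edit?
The image was transposed (reflected across the top-left ↔ bottom-right diagonal).

Shapes have swapped their row and column positions — what was in the top-right is now in the bottom-left — a diagonal reflection.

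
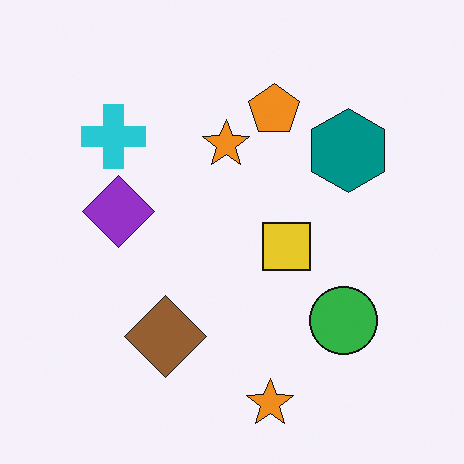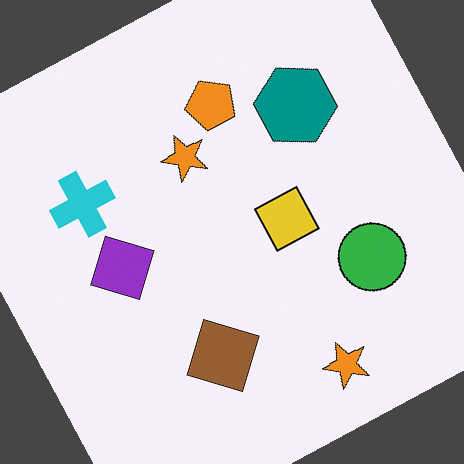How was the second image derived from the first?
The transformation is: rotated counter-clockwise by a moderate amount.

Every shape is tilted by the same angle and the image corners show triangular fill wedges — a whole-image rotation by a non-right angle.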